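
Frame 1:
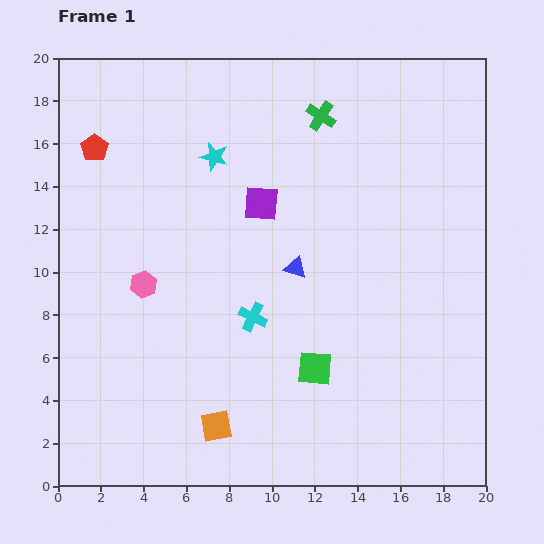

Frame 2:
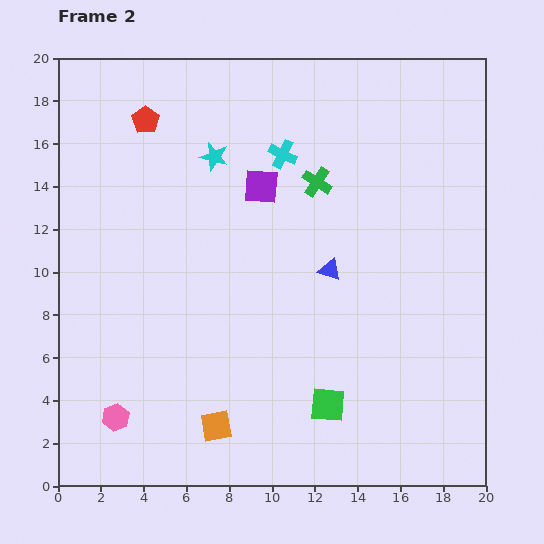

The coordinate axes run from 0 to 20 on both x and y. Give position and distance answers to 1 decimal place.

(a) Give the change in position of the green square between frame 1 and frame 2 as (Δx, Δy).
(0.6, -1.7)

The green square was at (12.0, 5.5) in frame 1 and (12.6, 3.8) in frame 2.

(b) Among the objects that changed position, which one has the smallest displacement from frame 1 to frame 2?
the purple square

(moved 0.8)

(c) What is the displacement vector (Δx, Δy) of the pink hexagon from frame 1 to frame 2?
(-1.3, -6.2)

The pink hexagon was at (4.0, 9.4) in frame 1 and (2.7, 3.2) in frame 2.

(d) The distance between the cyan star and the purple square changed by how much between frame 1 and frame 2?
-0.5

Distance in frame 1: 3.1. Distance in frame 2: 2.6.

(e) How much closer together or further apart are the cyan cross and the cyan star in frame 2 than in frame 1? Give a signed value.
-4.5

Distance in frame 1: 7.7. Distance in frame 2: 3.2.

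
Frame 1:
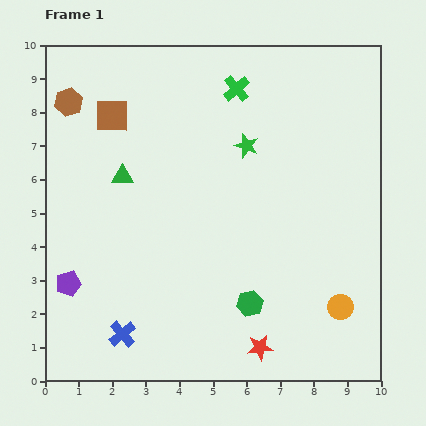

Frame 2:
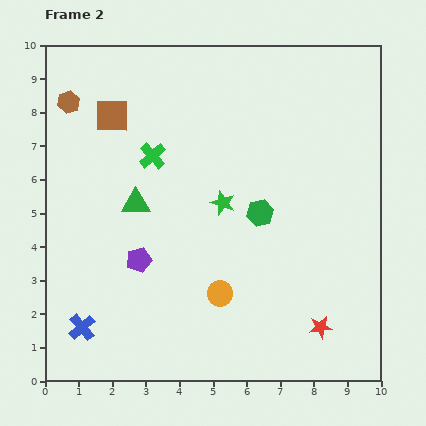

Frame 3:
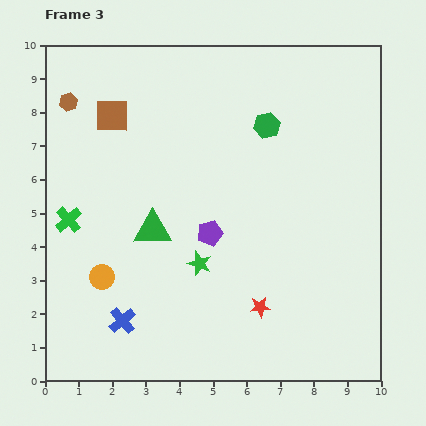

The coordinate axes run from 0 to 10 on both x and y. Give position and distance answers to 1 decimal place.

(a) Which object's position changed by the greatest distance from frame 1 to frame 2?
the orange circle

(moved 3.6; next 3.2)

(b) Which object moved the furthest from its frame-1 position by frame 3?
the orange circle

(moved 7.2; next 6.3)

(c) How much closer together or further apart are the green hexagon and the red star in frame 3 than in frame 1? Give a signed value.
+4.1

Distance in frame 1: 1.3. Distance in frame 3: 5.4.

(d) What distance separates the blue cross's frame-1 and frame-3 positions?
0.4

The blue cross moved from (2.3, 1.4) to (2.3, 1.8), a distance of √(0.0² + 0.4²) ≈ 0.4.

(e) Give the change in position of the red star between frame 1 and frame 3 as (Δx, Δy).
(0.0, 1.2)

The red star was at (6.4, 1.0) in frame 1 and (6.4, 2.2) in frame 3.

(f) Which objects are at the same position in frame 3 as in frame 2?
the brown square, the brown hexagon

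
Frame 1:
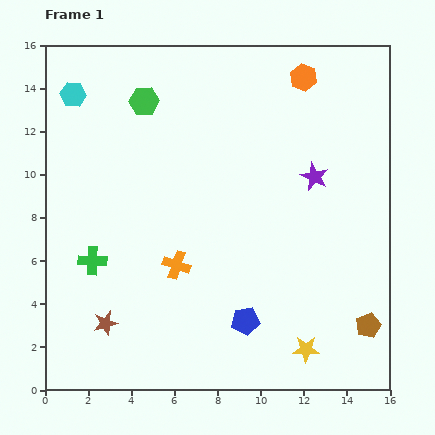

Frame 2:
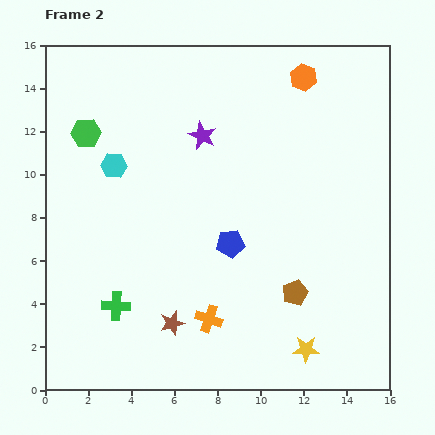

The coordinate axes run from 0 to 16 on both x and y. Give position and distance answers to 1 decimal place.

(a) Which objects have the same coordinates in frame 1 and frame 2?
the yellow star, the orange hexagon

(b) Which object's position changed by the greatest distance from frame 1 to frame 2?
the purple star

(moved 5.5; next 3.8)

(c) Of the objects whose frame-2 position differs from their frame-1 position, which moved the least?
the green cross

(moved 2.4)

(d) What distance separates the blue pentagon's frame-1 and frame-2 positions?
3.7

The blue pentagon moved from (9.3, 3.2) to (8.6, 6.8), a distance of √(0.7² + 3.6²) ≈ 3.7.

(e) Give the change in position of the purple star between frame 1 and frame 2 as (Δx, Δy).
(-5.2, 1.9)

The purple star was at (12.5, 9.9) in frame 1 and (7.3, 11.8) in frame 2.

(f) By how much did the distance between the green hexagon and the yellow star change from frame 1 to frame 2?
+0.6

Distance in frame 1: 13.7. Distance in frame 2: 14.3.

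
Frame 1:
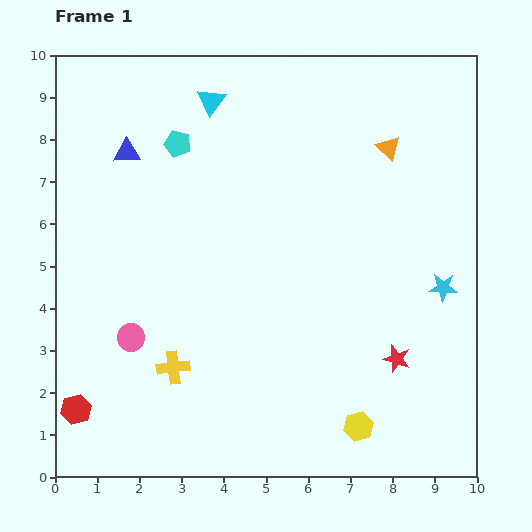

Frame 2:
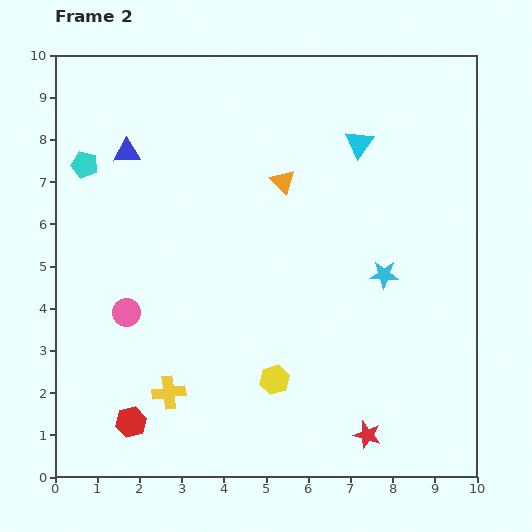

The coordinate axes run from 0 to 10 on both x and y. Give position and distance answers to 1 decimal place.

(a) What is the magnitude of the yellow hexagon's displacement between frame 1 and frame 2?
2.3

The yellow hexagon moved from (7.2, 1.2) to (5.2, 2.3), a distance of √(2.0² + 1.1²) ≈ 2.3.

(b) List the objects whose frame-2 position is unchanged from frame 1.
the blue triangle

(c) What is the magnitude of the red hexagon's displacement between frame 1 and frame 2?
1.3

The red hexagon moved from (0.5, 1.6) to (1.8, 1.3), a distance of √(1.3² + 0.3²) ≈ 1.3.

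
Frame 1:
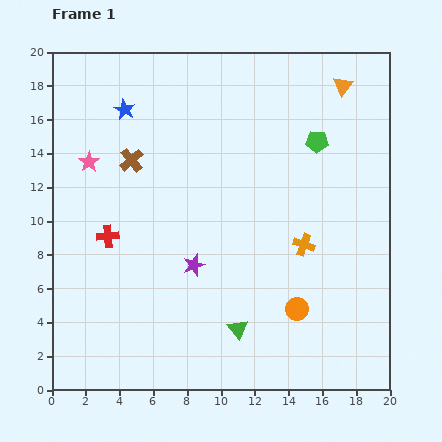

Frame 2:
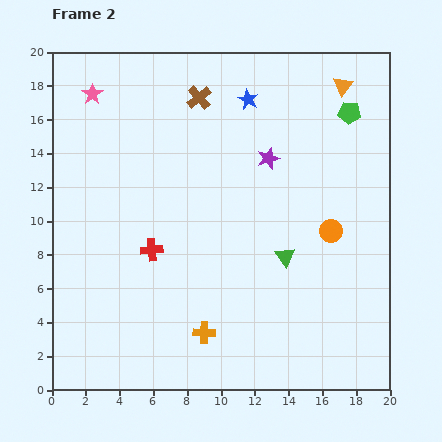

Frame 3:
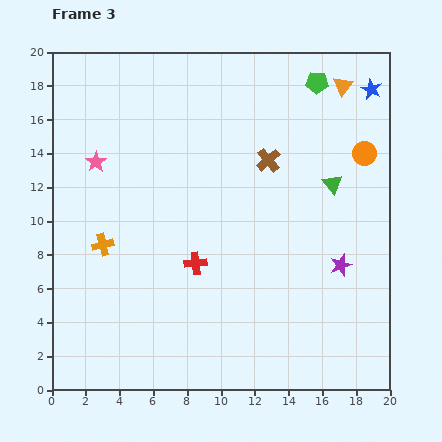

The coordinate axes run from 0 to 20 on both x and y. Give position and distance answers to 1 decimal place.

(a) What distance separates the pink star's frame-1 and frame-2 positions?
4.0

The pink star moved from (2.2, 13.5) to (2.4, 17.5), a distance of √(0.2² + 4.0²) ≈ 4.0.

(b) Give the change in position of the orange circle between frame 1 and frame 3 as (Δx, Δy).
(4.0, 9.2)

The orange circle was at (14.5, 4.8) in frame 1 and (18.5, 14.0) in frame 3.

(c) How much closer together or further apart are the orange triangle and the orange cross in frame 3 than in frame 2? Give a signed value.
+0.3

Distance in frame 2: 16.7. Distance in frame 3: 17.0.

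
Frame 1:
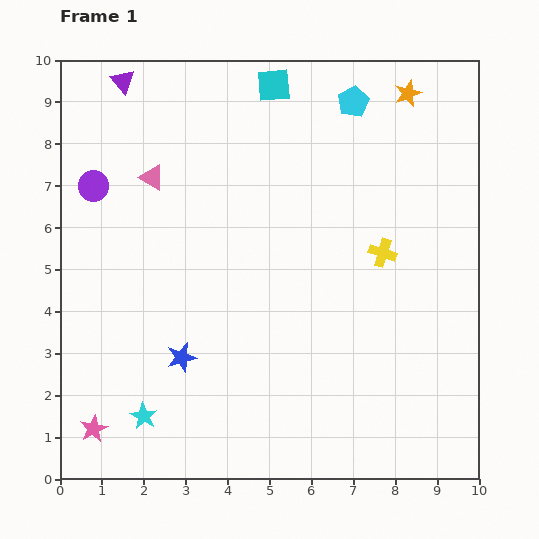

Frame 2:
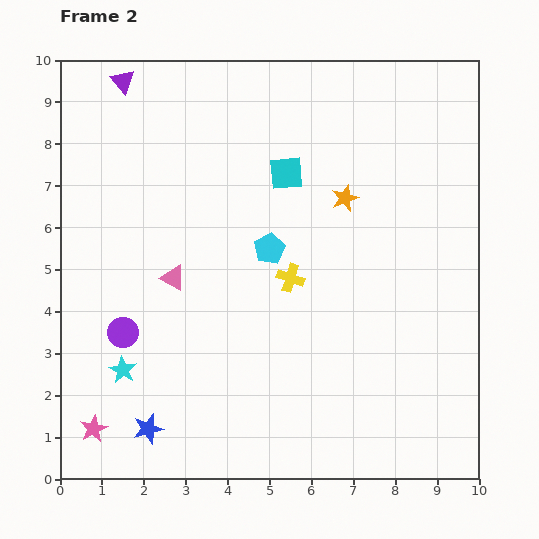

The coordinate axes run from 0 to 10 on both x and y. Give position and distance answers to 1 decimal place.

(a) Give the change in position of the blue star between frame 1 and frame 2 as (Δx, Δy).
(-0.8, -1.7)

The blue star was at (2.9, 2.9) in frame 1 and (2.1, 1.2) in frame 2.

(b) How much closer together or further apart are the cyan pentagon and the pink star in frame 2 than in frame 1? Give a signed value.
-4.0

Distance in frame 1: 10.0. Distance in frame 2: 6.0.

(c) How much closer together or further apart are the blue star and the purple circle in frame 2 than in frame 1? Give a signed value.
-2.2

Distance in frame 1: 4.6. Distance in frame 2: 2.4.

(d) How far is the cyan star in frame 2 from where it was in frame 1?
1.2

The cyan star moved from (2.0, 1.5) to (1.5, 2.6), a distance of √(0.5² + 1.1²) ≈ 1.2.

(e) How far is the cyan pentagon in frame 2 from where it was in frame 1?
4.0

The cyan pentagon moved from (7.0, 9.0) to (5.0, 5.5), a distance of √(2.0² + 3.5²) ≈ 4.0.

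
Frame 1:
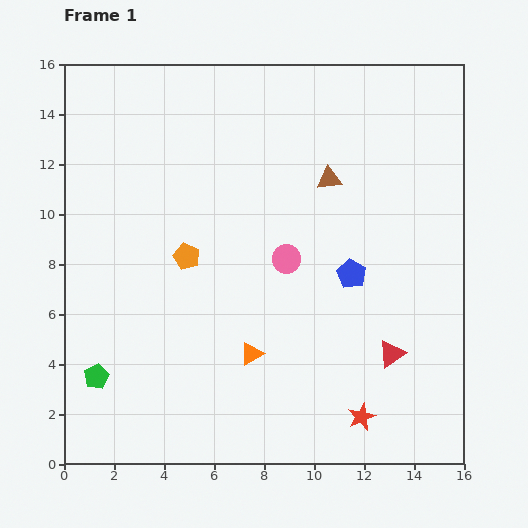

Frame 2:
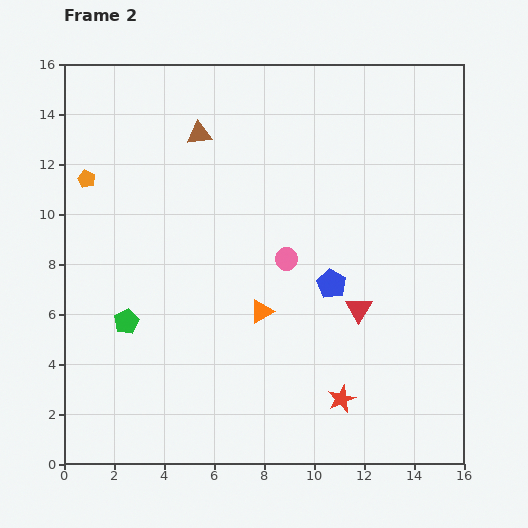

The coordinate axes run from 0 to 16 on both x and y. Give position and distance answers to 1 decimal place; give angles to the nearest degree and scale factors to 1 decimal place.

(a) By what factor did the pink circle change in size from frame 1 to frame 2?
0.8×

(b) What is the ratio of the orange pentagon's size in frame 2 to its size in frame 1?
0.7×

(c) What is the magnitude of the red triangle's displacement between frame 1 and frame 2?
2.2

The red triangle moved from (13.1, 4.4) to (11.8, 6.2), a distance of √(1.3² + 1.8²) ≈ 2.2.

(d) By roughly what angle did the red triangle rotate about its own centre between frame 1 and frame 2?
26° counter-clockwise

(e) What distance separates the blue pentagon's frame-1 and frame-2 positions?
0.9

The blue pentagon moved from (11.5, 7.6) to (10.7, 7.2), a distance of √(0.8² + 0.4²) ≈ 0.9.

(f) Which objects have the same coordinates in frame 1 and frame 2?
the pink circle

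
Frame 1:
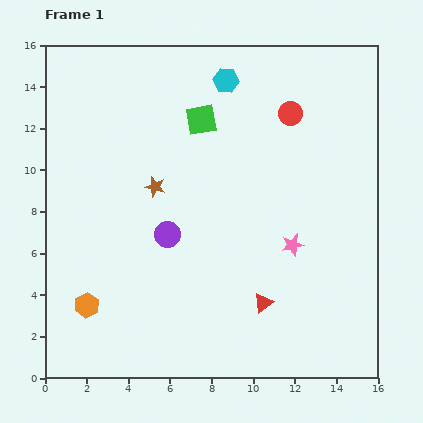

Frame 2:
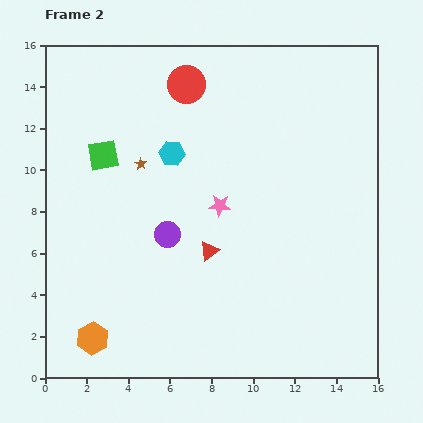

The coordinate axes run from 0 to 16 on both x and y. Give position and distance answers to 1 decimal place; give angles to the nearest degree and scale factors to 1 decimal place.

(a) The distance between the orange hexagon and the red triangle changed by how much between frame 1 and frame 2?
-1.5

Distance in frame 1: 8.5. Distance in frame 2: 7.0.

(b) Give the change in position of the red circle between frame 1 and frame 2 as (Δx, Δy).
(-5.0, 1.4)

The red circle was at (11.8, 12.7) in frame 1 and (6.8, 14.1) in frame 2.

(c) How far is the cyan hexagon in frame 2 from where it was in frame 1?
4.4

The cyan hexagon moved from (8.7, 14.3) to (6.1, 10.8), a distance of √(2.6² + 3.5²) ≈ 4.4.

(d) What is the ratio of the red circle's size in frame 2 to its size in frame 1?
1.6×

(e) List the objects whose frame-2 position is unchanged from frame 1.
the purple circle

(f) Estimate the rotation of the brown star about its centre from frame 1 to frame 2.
16° clockwise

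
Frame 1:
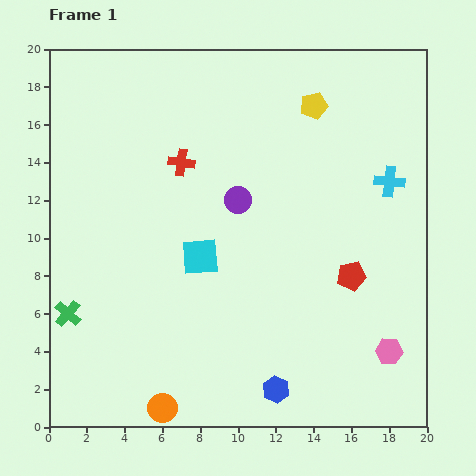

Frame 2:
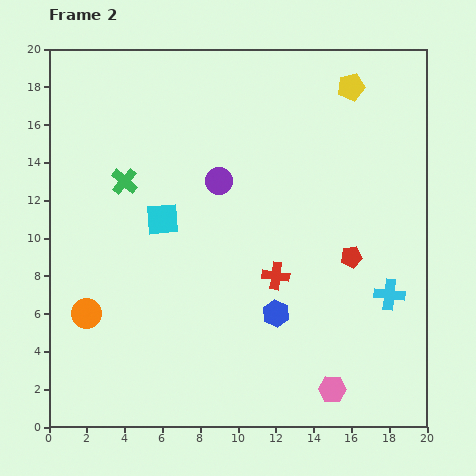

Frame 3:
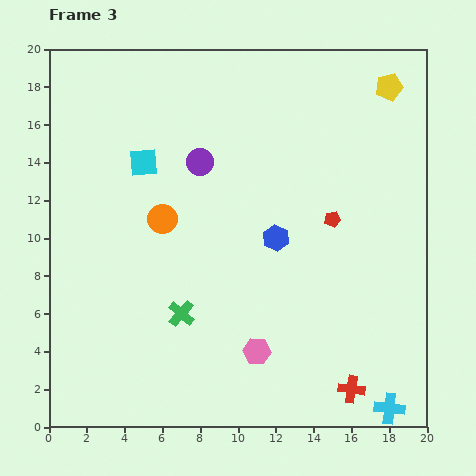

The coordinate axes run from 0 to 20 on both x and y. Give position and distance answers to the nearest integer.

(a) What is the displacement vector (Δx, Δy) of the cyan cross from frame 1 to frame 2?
(0, -6)

The cyan cross was at (18, 13) in frame 1 and (18, 7) in frame 2.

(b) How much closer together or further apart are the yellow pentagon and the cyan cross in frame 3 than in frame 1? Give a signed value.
+11

Distance in frame 1: 6. Distance in frame 3: 17.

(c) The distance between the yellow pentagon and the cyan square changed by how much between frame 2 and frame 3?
+2

Distance in frame 2: 12. Distance in frame 3: 14.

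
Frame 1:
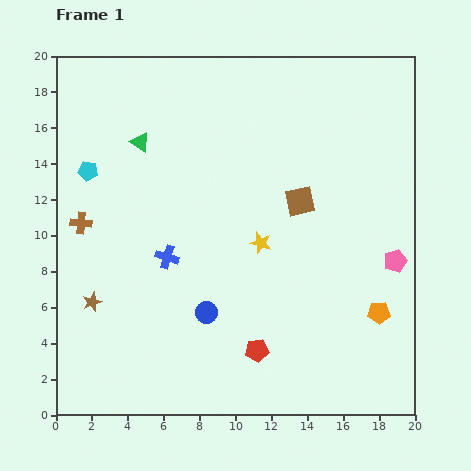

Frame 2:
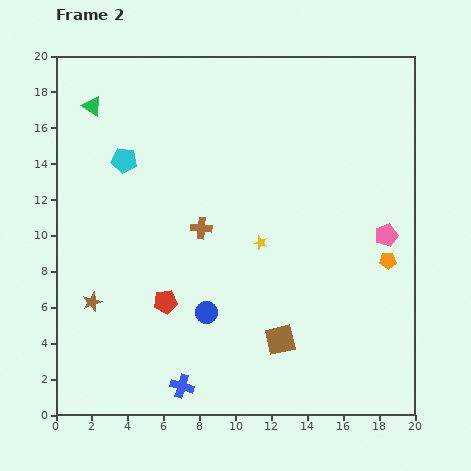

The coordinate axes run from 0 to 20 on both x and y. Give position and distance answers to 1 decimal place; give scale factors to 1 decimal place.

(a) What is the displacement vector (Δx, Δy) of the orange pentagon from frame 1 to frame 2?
(0.5, 2.9)

The orange pentagon was at (18.0, 5.7) in frame 1 and (18.5, 8.6) in frame 2.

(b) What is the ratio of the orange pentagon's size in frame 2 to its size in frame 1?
0.7×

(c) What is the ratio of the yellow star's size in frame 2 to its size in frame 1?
0.6×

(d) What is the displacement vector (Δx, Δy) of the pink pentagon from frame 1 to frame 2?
(-0.5, 1.4)

The pink pentagon was at (18.9, 8.6) in frame 1 and (18.4, 10.0) in frame 2.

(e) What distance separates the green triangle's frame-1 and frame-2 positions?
3.4

The green triangle moved from (4.7, 15.2) to (2.0, 17.2), a distance of √(2.7² + 2.0²) ≈ 3.4.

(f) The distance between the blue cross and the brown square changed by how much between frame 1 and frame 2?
-1.9

Distance in frame 1: 8.0. Distance in frame 2: 6.1.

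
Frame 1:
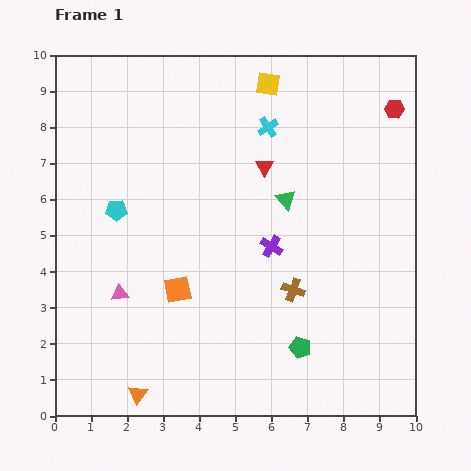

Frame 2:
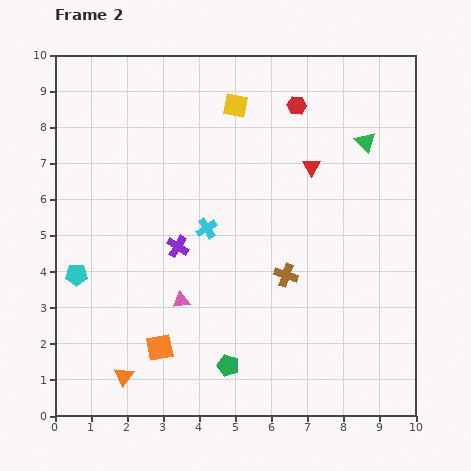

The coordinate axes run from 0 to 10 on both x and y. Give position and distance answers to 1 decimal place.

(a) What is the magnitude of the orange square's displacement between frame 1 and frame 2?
1.7

The orange square moved from (3.4, 3.5) to (2.9, 1.9), a distance of √(0.5² + 1.6²) ≈ 1.7.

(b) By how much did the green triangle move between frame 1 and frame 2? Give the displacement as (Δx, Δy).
(2.2, 1.6)

The green triangle was at (6.4, 6.0) in frame 1 and (8.6, 7.6) in frame 2.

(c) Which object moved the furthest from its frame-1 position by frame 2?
the cyan cross

(moved 3.3; next 2.7)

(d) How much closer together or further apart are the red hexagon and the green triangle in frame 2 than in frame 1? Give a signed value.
-1.8

Distance in frame 1: 3.9. Distance in frame 2: 2.1.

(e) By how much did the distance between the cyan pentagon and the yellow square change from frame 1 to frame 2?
+0.9

Distance in frame 1: 5.5. Distance in frame 2: 6.4.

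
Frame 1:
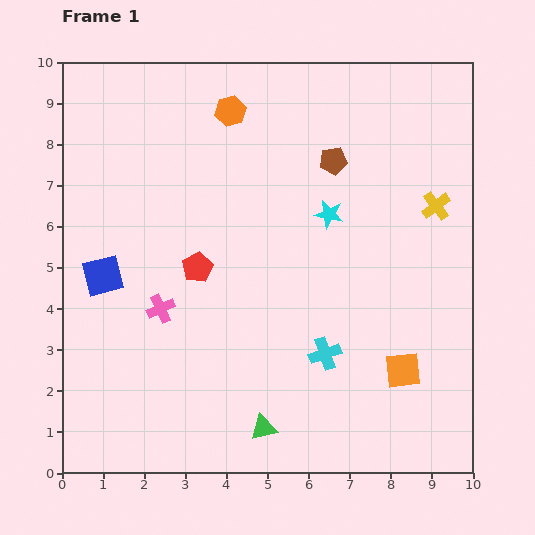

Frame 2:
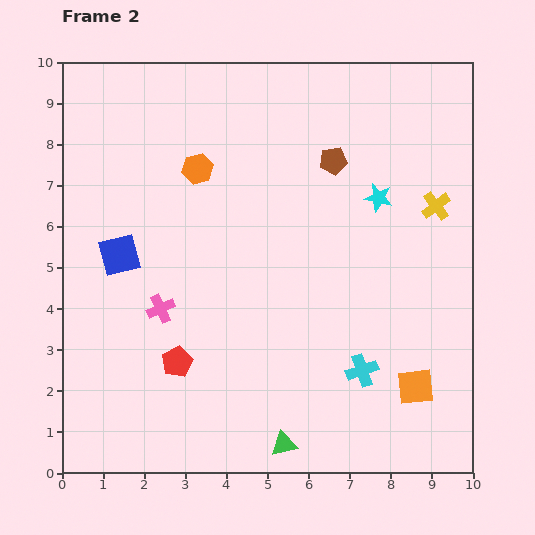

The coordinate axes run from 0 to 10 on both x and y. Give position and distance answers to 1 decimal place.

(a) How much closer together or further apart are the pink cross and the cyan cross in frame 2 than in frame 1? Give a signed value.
+1.0

Distance in frame 1: 4.1. Distance in frame 2: 5.1.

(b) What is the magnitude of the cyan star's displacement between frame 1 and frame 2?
1.3

The cyan star moved from (6.5, 6.3) to (7.7, 6.7), a distance of √(1.2² + 0.4²) ≈ 1.3.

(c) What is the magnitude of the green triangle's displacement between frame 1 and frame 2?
0.6

The green triangle moved from (4.9, 1.1) to (5.4, 0.7), a distance of √(0.5² + 0.4²) ≈ 0.6.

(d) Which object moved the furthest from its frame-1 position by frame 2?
the red pentagon

(moved 2.4; next 1.6)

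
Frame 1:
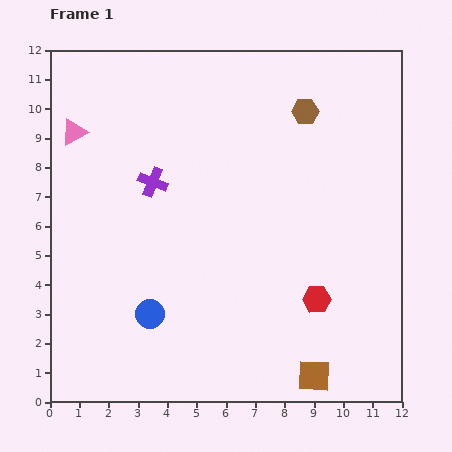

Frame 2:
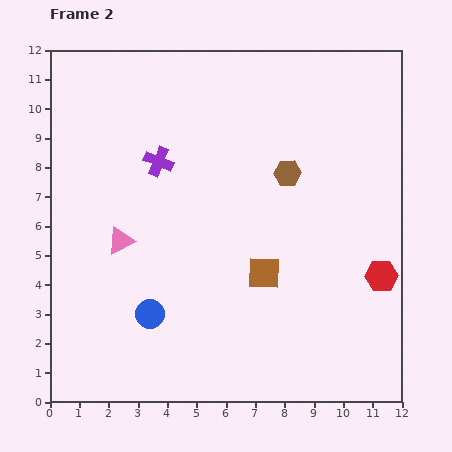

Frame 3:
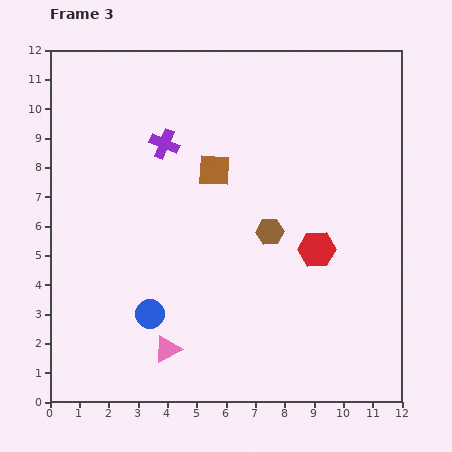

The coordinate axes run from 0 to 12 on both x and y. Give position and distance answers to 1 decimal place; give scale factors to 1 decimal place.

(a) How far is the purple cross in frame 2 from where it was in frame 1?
0.7

The purple cross moved from (3.5, 7.5) to (3.7, 8.2), a distance of √(0.2² + 0.7²) ≈ 0.7.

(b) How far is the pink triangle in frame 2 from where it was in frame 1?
4.0

The pink triangle moved from (0.8, 9.2) to (2.4, 5.5), a distance of √(1.6² + 3.7²) ≈ 4.0.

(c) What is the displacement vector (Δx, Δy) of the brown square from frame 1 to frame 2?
(-1.7, 3.5)

The brown square was at (9.0, 0.9) in frame 1 and (7.3, 4.4) in frame 2.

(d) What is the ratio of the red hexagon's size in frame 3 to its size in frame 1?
1.3×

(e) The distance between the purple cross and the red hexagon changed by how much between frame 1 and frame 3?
-0.6

Distance in frame 1: 6.9. Distance in frame 3: 6.3.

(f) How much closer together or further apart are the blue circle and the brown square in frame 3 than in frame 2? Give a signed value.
+1.3

Distance in frame 2: 4.1. Distance in frame 3: 5.4.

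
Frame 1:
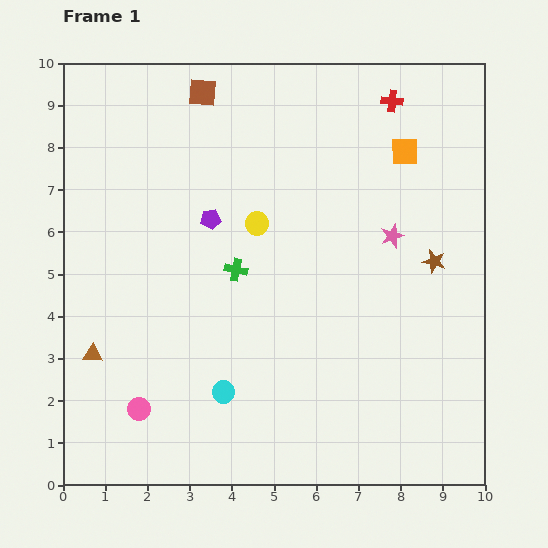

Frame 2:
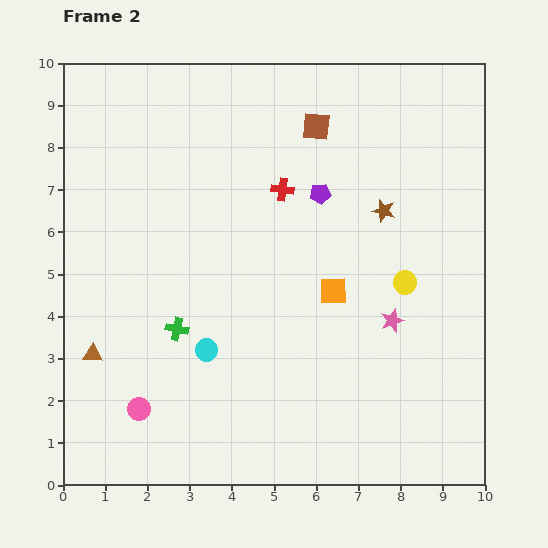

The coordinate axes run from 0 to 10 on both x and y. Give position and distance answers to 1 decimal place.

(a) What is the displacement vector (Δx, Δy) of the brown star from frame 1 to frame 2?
(-1.2, 1.2)

The brown star was at (8.8, 5.3) in frame 1 and (7.6, 6.5) in frame 2.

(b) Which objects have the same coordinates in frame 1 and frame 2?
the brown triangle, the pink circle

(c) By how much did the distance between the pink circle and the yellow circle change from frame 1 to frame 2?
+1.8

Distance in frame 1: 5.2. Distance in frame 2: 7.0.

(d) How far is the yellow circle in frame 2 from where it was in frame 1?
3.8

The yellow circle moved from (4.6, 6.2) to (8.1, 4.8), a distance of √(3.5² + 1.4²) ≈ 3.8.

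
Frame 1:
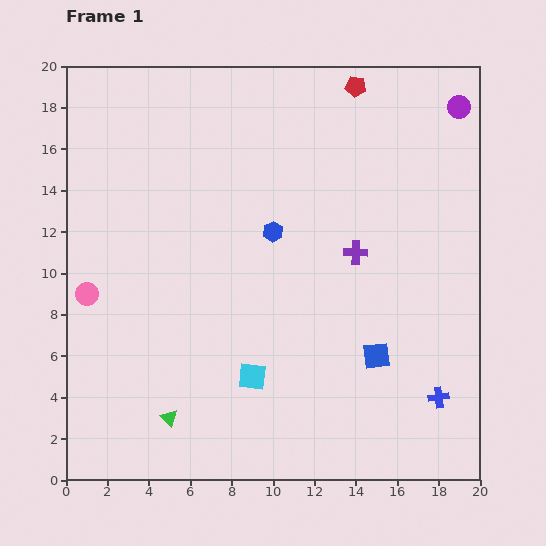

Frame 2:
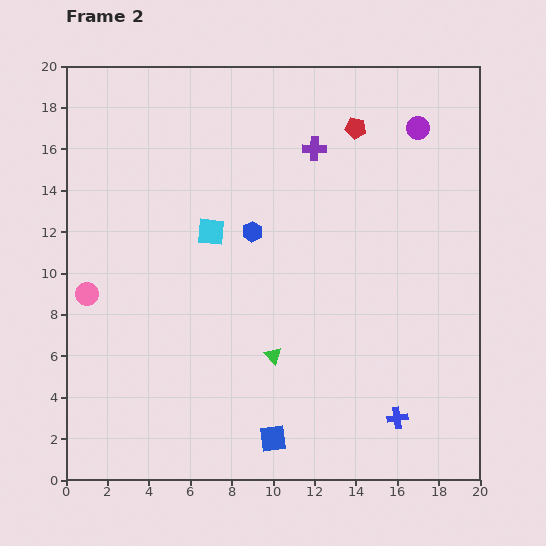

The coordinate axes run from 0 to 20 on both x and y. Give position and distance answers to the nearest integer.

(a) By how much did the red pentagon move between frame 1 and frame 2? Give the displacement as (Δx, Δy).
(0, -2)

The red pentagon was at (14, 19) in frame 1 and (14, 17) in frame 2.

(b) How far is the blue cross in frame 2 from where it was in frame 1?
2

The blue cross moved from (18, 4) to (16, 3), a distance of √(2² + 1²) ≈ 2.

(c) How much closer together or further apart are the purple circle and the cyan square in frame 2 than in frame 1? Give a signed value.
-5

Distance in frame 1: 16. Distance in frame 2: 11.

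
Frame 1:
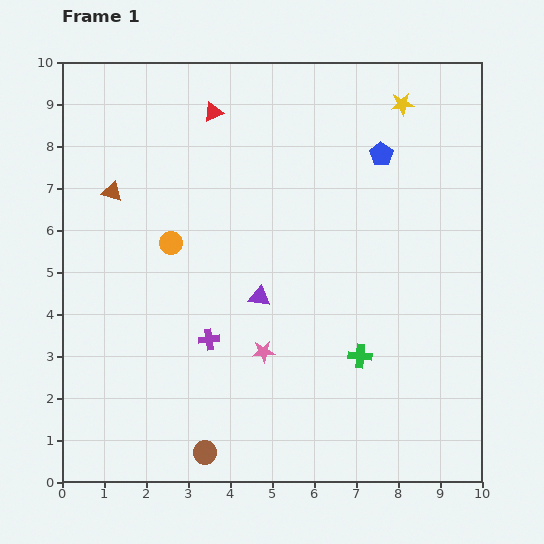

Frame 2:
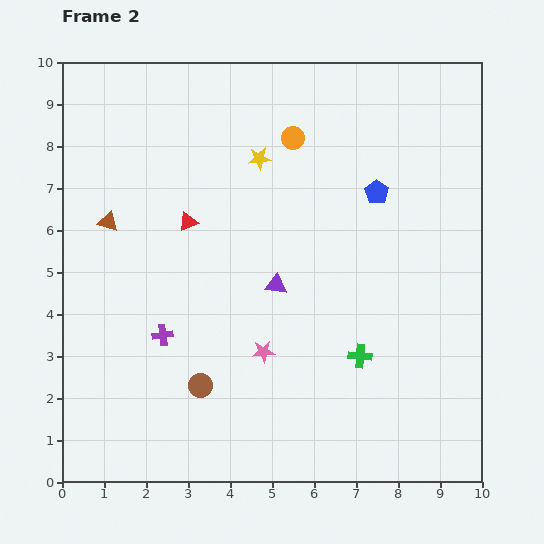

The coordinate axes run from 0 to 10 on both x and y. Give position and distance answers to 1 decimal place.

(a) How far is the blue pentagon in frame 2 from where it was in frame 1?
0.9

The blue pentagon moved from (7.6, 7.8) to (7.5, 6.9), a distance of √(0.1² + 0.9²) ≈ 0.9.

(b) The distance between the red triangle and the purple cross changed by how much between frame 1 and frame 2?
-2.6

Distance in frame 1: 5.4. Distance in frame 2: 2.8.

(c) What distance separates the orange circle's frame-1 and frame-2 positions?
3.8

The orange circle moved from (2.6, 5.7) to (5.5, 8.2), a distance of √(2.9² + 2.5²) ≈ 3.8.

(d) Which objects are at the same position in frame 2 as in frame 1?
the green cross, the pink star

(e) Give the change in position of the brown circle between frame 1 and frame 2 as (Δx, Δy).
(-0.1, 1.6)

The brown circle was at (3.4, 0.7) in frame 1 and (3.3, 2.3) in frame 2.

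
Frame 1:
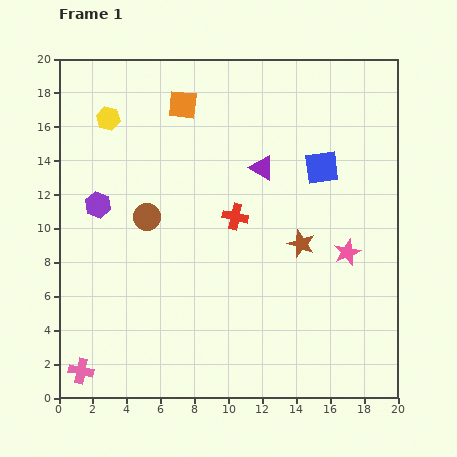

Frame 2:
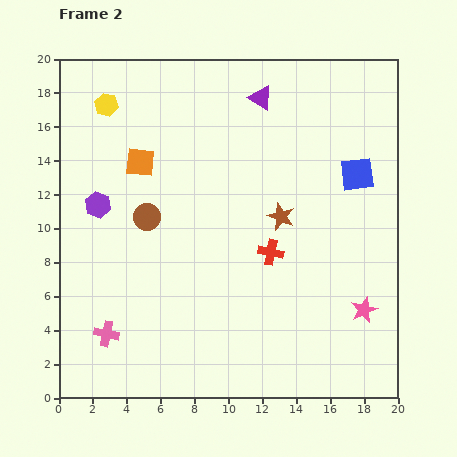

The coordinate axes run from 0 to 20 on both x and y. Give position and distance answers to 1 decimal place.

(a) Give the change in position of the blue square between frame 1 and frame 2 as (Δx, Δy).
(2.1, -0.4)

The blue square was at (15.5, 13.6) in frame 1 and (17.6, 13.2) in frame 2.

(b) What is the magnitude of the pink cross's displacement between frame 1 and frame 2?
2.7

The pink cross moved from (1.3, 1.6) to (2.8, 3.8), a distance of √(1.5² + 2.2²) ≈ 2.7.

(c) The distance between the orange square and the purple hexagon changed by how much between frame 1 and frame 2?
-4.2

Distance in frame 1: 7.7. Distance in frame 2: 3.5.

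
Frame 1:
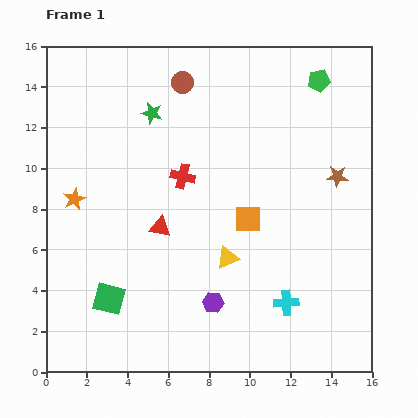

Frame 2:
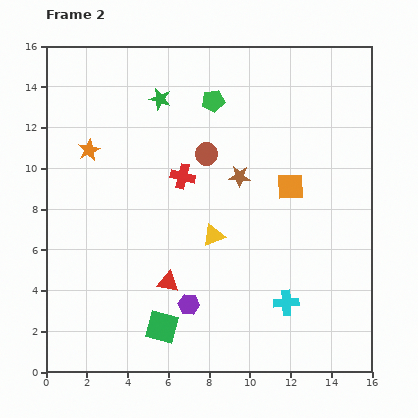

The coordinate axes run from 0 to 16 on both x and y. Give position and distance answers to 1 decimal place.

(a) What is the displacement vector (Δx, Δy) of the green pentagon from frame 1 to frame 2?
(-5.2, -1.0)

The green pentagon was at (13.4, 14.3) in frame 1 and (8.2, 13.3) in frame 2.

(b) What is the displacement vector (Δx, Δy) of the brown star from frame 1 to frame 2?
(-4.8, 0.0)

The brown star was at (14.3, 9.6) in frame 1 and (9.5, 9.6) in frame 2.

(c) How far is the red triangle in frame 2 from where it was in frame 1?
2.7

The red triangle moved from (5.6, 7.1) to (6.0, 4.4), a distance of √(0.4² + 2.7²) ≈ 2.7.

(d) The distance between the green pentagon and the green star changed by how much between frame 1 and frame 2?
-5.8

Distance in frame 1: 8.4. Distance in frame 2: 2.6.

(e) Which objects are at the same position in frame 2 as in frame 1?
the red cross, the cyan cross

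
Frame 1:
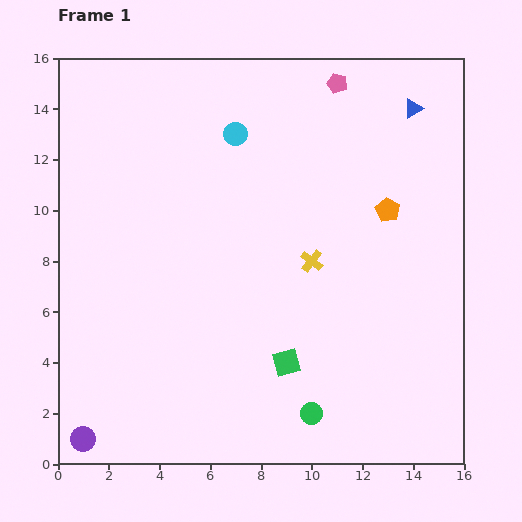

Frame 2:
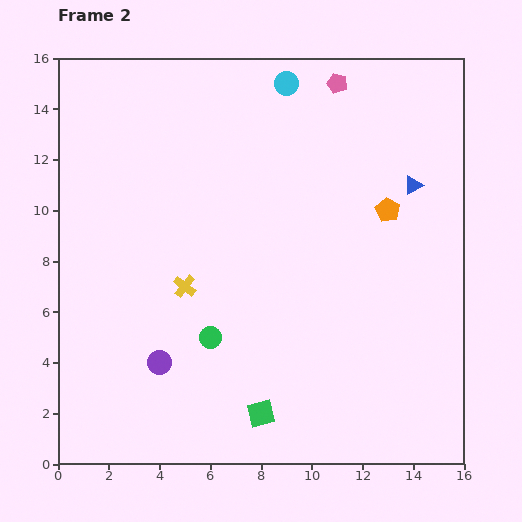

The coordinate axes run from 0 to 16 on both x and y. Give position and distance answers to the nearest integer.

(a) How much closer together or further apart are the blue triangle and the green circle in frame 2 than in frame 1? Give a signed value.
-3

Distance in frame 1: 13. Distance in frame 2: 10.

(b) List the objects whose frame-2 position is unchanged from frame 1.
the orange pentagon, the pink pentagon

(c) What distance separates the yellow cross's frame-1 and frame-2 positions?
5

The yellow cross moved from (10, 8) to (5, 7), a distance of √(5² + 1²) ≈ 5.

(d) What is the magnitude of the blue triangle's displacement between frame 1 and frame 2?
3

The blue triangle moved from (14, 14) to (14, 11), a distance of √(0² + 3²) ≈ 3.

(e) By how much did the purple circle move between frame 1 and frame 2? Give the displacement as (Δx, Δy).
(3, 3)

The purple circle was at (1, 1) in frame 1 and (4, 4) in frame 2.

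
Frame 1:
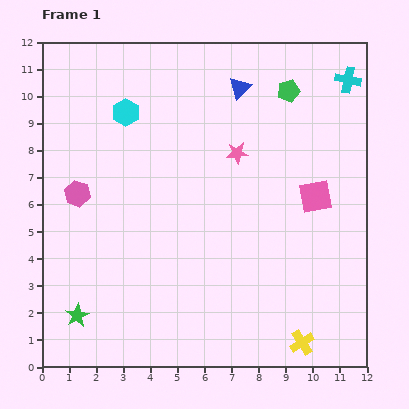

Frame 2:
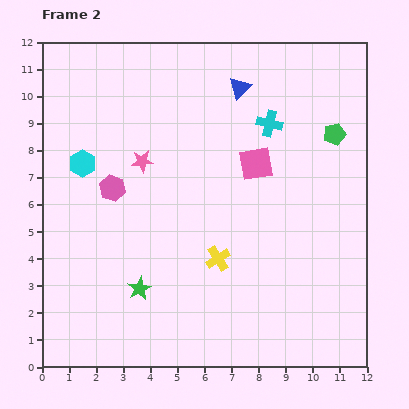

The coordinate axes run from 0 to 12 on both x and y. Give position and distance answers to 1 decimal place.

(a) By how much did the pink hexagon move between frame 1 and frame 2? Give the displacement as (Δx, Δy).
(1.3, 0.2)

The pink hexagon was at (1.3, 6.4) in frame 1 and (2.6, 6.6) in frame 2.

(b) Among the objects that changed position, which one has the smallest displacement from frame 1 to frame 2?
the pink hexagon

(moved 1.3)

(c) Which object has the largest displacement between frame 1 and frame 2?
the yellow cross

(moved 4.4; next 3.5)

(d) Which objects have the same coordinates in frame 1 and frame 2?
the blue triangle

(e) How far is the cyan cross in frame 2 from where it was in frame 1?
3.3

The cyan cross moved from (11.3, 10.6) to (8.4, 9.0), a distance of √(2.9² + 1.6²) ≈ 3.3.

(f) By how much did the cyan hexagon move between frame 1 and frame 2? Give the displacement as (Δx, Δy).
(-1.6, -1.9)

The cyan hexagon was at (3.1, 9.4) in frame 1 and (1.5, 7.5) in frame 2.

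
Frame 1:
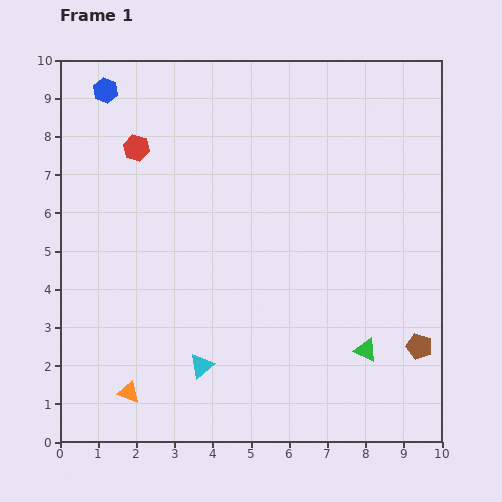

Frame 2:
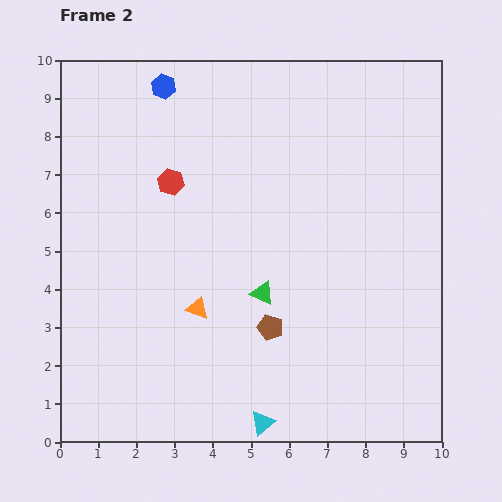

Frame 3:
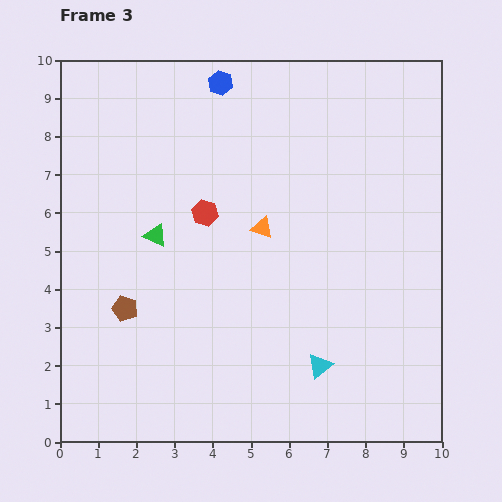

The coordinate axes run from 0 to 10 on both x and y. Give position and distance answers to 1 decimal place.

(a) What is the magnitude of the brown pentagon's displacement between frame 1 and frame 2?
3.9

The brown pentagon moved from (9.4, 2.5) to (5.5, 3.0), a distance of √(3.9² + 0.5²) ≈ 3.9.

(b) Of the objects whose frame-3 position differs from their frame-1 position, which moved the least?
the red hexagon

(moved 2.5)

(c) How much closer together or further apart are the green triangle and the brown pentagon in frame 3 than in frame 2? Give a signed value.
+1.2

Distance in frame 2: 0.9. Distance in frame 3: 2.1.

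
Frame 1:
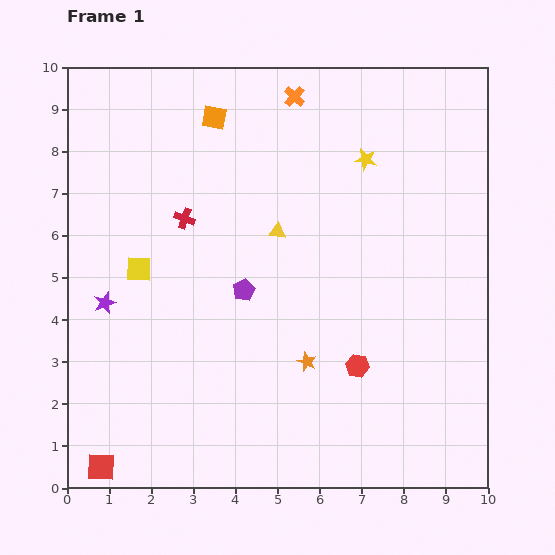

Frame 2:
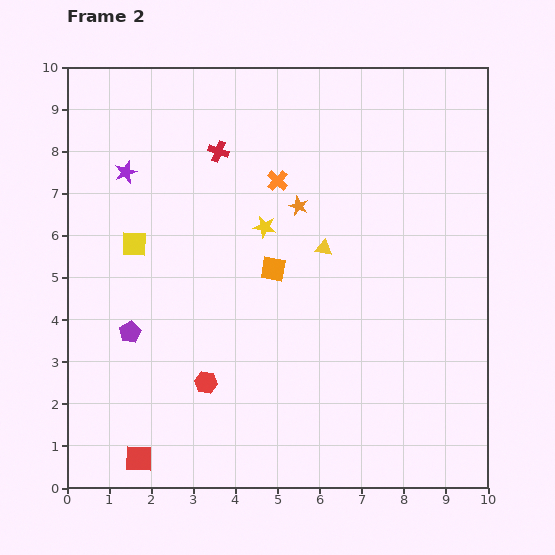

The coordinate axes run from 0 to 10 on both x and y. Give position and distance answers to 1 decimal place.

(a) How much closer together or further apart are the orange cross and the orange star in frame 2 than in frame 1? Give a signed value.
-5.5

Distance in frame 1: 6.3. Distance in frame 2: 0.8.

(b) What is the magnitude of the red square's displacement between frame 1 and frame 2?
0.9

The red square moved from (0.8, 0.5) to (1.7, 0.7), a distance of √(0.9² + 0.2²) ≈ 0.9.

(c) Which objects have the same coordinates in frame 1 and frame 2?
none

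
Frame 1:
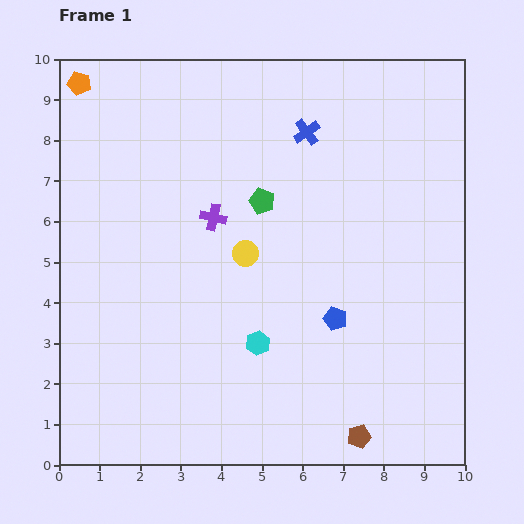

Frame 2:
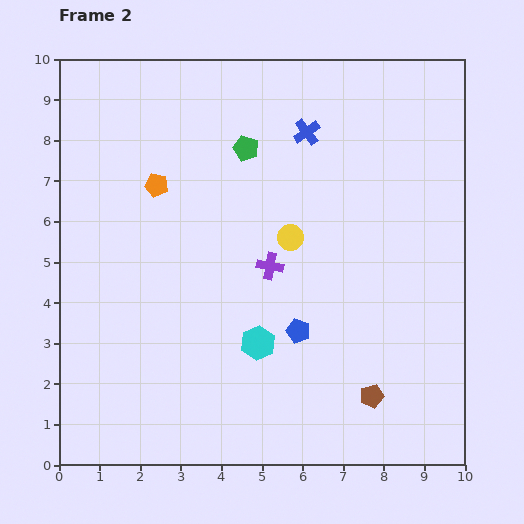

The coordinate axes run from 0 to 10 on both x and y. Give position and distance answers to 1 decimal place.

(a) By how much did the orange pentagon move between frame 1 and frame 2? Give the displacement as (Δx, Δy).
(1.9, -2.5)

The orange pentagon was at (0.5, 9.4) in frame 1 and (2.4, 6.9) in frame 2.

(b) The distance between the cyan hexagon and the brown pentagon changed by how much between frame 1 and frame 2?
-0.3

Distance in frame 1: 3.4. Distance in frame 2: 3.1.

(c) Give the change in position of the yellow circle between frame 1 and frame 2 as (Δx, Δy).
(1.1, 0.4)

The yellow circle was at (4.6, 5.2) in frame 1 and (5.7, 5.6) in frame 2.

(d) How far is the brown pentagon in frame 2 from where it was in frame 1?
1.0

The brown pentagon moved from (7.4, 0.7) to (7.7, 1.7), a distance of √(0.3² + 1.0²) ≈ 1.0.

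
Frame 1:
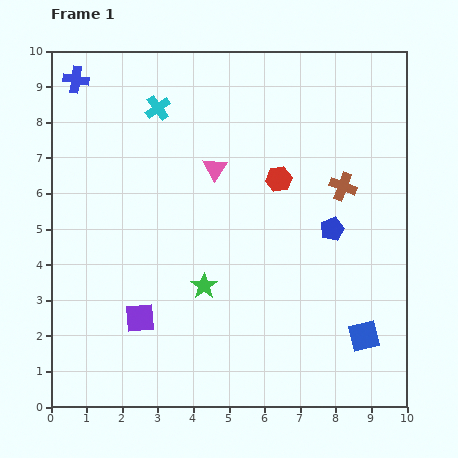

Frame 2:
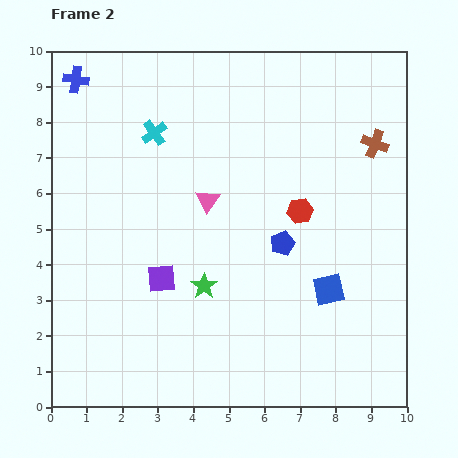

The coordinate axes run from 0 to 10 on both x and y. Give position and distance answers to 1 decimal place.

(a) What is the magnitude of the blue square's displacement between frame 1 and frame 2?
1.6

The blue square moved from (8.8, 2.0) to (7.8, 3.3), a distance of √(1.0² + 1.3²) ≈ 1.6.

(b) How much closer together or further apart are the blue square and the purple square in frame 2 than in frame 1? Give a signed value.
-1.6

Distance in frame 1: 6.3. Distance in frame 2: 4.7.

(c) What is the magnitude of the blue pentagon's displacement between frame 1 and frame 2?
1.5

The blue pentagon moved from (7.9, 5.0) to (6.5, 4.6), a distance of √(1.4² + 0.4²) ≈ 1.5.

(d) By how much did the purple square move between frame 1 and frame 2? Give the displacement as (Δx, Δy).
(0.6, 1.1)

The purple square was at (2.5, 2.5) in frame 1 and (3.1, 3.6) in frame 2.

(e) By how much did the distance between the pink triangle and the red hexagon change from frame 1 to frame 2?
+0.8

Distance in frame 1: 1.8. Distance in frame 2: 2.6.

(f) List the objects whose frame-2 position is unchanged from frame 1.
the green star, the blue cross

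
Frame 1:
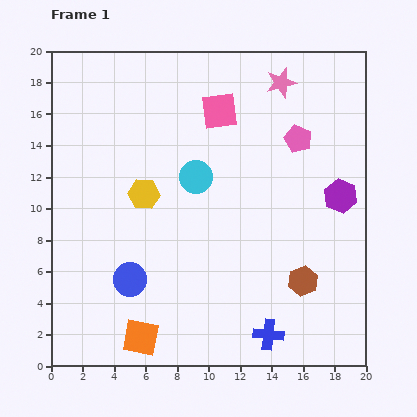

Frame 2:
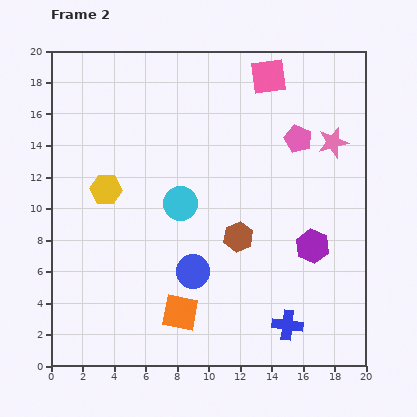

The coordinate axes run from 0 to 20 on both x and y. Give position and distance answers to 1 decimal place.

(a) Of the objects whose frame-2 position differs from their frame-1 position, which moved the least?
the blue cross

(moved 1.3)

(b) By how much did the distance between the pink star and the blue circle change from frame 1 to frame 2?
-3.7

Distance in frame 1: 15.8. Distance in frame 2: 12.1.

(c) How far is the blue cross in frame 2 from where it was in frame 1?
1.3

The blue cross moved from (13.8, 2.0) to (15.0, 2.6), a distance of √(1.2² + 0.6²) ≈ 1.3.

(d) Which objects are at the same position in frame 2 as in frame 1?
the pink pentagon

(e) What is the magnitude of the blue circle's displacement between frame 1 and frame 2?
4.0

The blue circle moved from (5.0, 5.5) to (9.0, 6.0), a distance of √(4.0² + 0.5²) ≈ 4.0.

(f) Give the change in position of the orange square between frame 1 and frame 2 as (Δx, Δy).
(2.5, 1.6)

The orange square was at (5.7, 1.8) in frame 1 and (8.2, 3.4) in frame 2.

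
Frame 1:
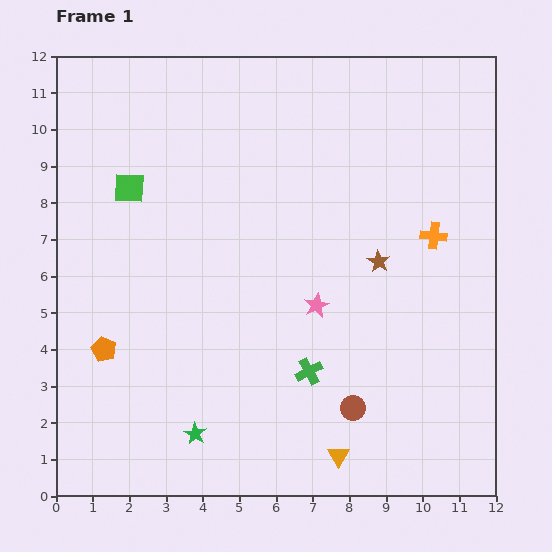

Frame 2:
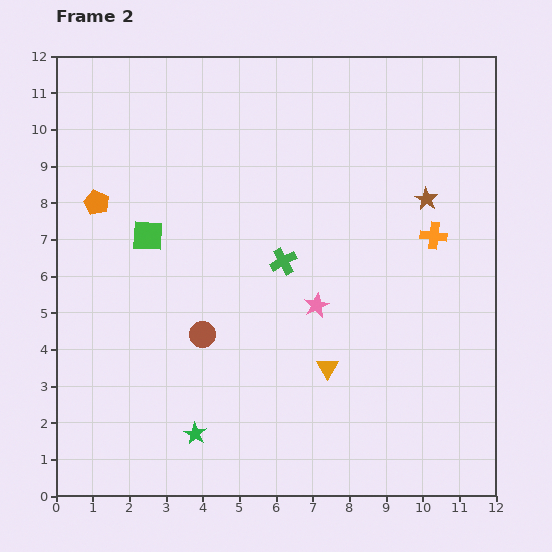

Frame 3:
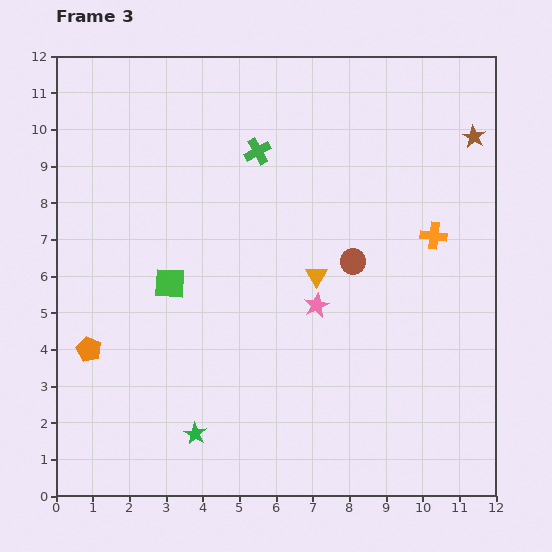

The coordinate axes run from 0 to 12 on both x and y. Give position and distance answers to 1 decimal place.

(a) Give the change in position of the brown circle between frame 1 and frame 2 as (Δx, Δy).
(-4.1, 2.0)

The brown circle was at (8.1, 2.4) in frame 1 and (4.0, 4.4) in frame 2.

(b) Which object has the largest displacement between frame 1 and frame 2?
the brown circle

(moved 4.6; next 4.0)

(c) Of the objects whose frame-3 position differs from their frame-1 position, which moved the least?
the orange pentagon

(moved 0.4)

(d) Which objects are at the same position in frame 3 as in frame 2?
the orange cross, the pink star, the green star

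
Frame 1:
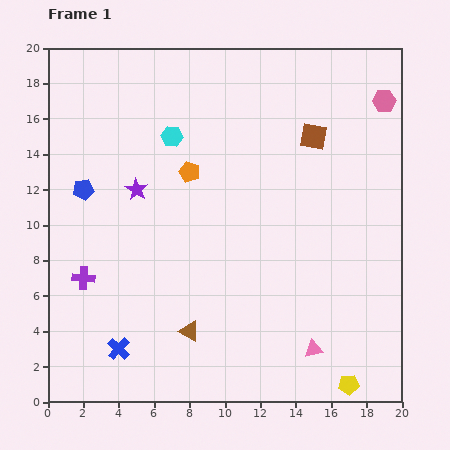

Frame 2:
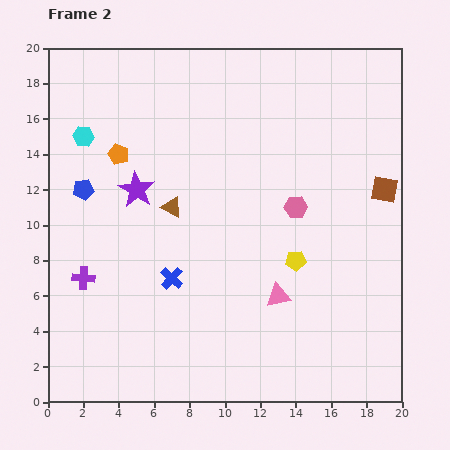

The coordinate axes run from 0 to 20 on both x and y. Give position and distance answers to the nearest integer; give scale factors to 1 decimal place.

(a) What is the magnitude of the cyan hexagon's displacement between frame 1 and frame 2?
5

The cyan hexagon moved from (7, 15) to (2, 15), a distance of √(5² + 0²) ≈ 5.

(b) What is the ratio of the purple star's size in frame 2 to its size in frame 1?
1.6×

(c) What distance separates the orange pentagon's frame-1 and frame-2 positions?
4

The orange pentagon moved from (8, 13) to (4, 14), a distance of √(4² + 1²) ≈ 4.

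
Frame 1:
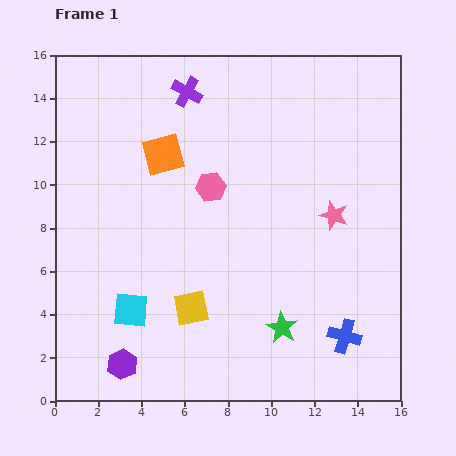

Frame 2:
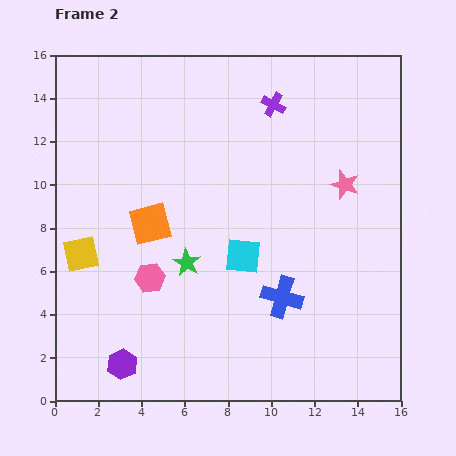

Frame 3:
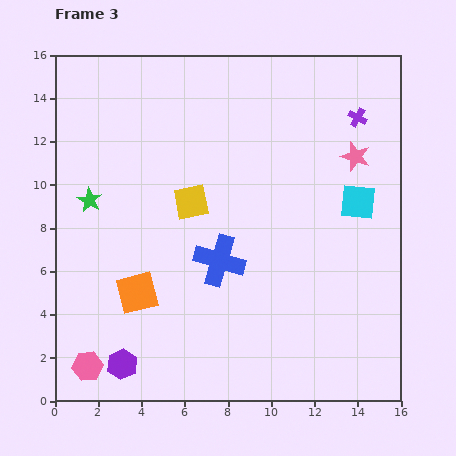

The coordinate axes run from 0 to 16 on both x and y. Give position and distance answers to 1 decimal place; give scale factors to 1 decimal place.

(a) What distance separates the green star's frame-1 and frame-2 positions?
5.3

The green star moved from (10.5, 3.4) to (6.1, 6.4), a distance of √(4.4² + 3.0²) ≈ 5.3.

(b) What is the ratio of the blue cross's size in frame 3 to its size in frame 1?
1.5×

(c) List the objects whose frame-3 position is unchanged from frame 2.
the purple hexagon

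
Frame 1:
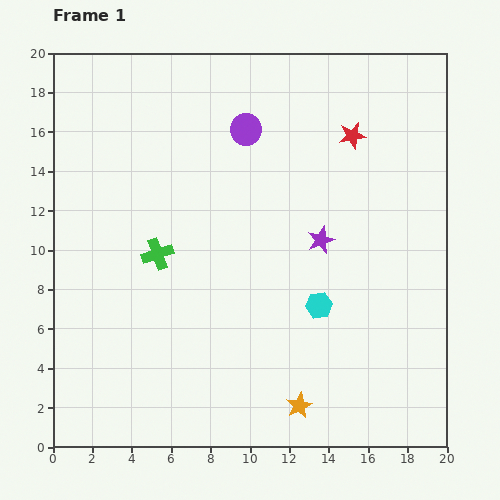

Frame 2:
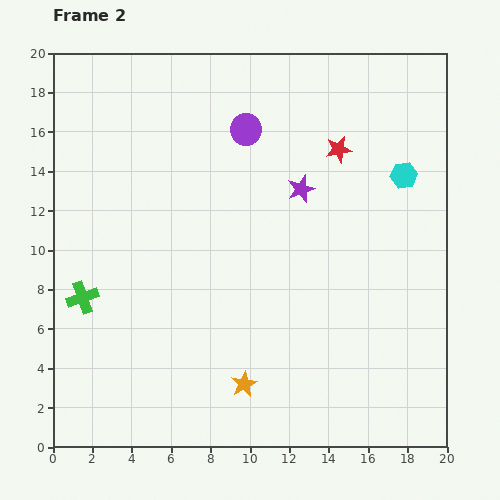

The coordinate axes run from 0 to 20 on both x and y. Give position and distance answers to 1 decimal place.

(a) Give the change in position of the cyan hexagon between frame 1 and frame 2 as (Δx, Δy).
(4.3, 6.6)

The cyan hexagon was at (13.5, 7.2) in frame 1 and (17.8, 13.8) in frame 2.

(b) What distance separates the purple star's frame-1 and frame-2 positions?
2.8

The purple star moved from (13.6, 10.5) to (12.6, 13.1), a distance of √(1.0² + 2.6²) ≈ 2.8.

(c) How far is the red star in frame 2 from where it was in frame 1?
1.0

The red star moved from (15.2, 15.8) to (14.5, 15.1), a distance of √(0.7² + 0.7²) ≈ 1.0.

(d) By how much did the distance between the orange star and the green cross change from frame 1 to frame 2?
-1.2

Distance in frame 1: 10.5. Distance in frame 2: 9.3.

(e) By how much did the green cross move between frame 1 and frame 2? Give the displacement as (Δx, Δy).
(-3.8, -2.2)

The green cross was at (5.3, 9.8) in frame 1 and (1.5, 7.6) in frame 2.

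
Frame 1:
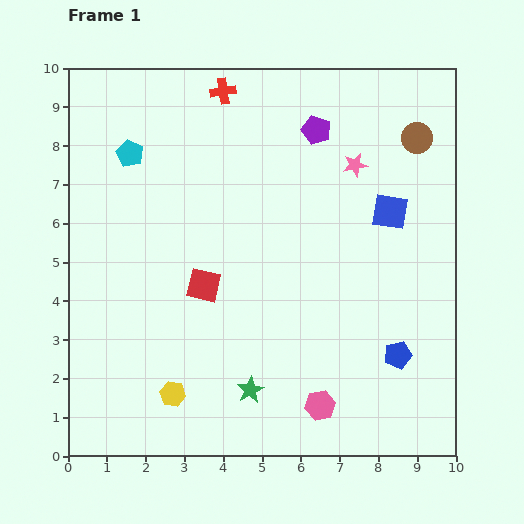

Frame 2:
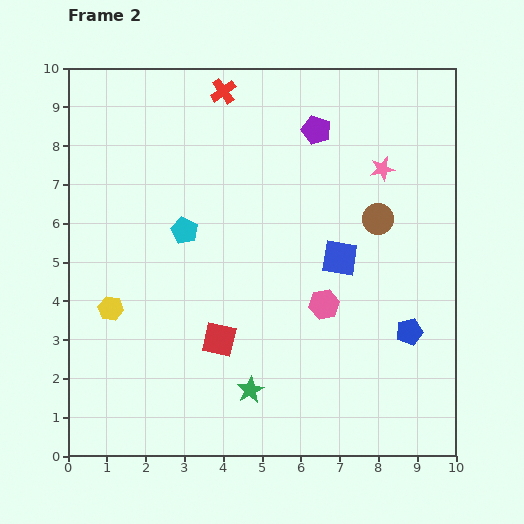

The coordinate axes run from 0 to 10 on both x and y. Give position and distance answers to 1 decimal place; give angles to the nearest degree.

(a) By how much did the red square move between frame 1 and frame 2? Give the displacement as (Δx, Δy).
(0.4, -1.4)

The red square was at (3.5, 4.4) in frame 1 and (3.9, 3.0) in frame 2.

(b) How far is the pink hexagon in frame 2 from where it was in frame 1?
2.6

The pink hexagon moved from (6.5, 1.3) to (6.6, 3.9), a distance of √(0.1² + 2.6²) ≈ 2.6.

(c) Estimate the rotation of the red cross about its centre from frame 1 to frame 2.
27° counter-clockwise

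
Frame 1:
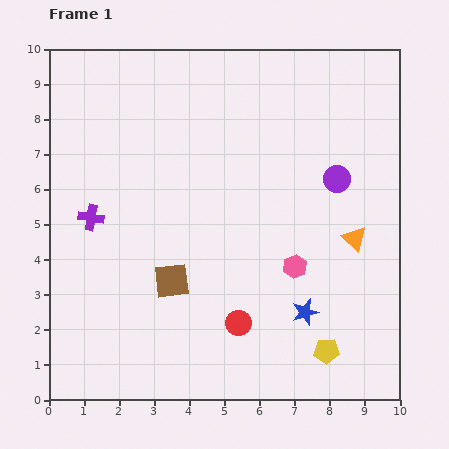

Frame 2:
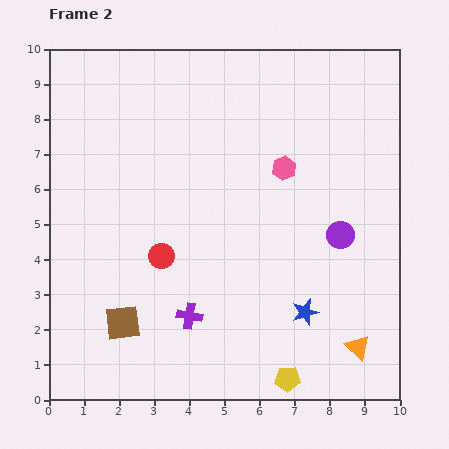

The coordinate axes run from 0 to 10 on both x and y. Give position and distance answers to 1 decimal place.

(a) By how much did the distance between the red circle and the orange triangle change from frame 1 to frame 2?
+2.1

Distance in frame 1: 4.1. Distance in frame 2: 6.2.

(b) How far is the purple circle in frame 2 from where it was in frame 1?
1.6

The purple circle moved from (8.2, 6.3) to (8.3, 4.7), a distance of √(0.1² + 1.6²) ≈ 1.6.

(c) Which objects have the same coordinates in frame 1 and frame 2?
the blue star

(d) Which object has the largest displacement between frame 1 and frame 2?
the purple cross

(moved 4.0; next 3.1)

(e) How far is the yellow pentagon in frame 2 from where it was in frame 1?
1.4

The yellow pentagon moved from (7.9, 1.4) to (6.8, 0.6), a distance of √(1.1² + 0.8²) ≈ 1.4.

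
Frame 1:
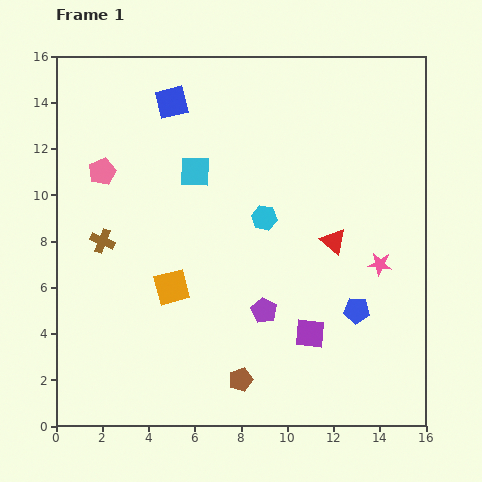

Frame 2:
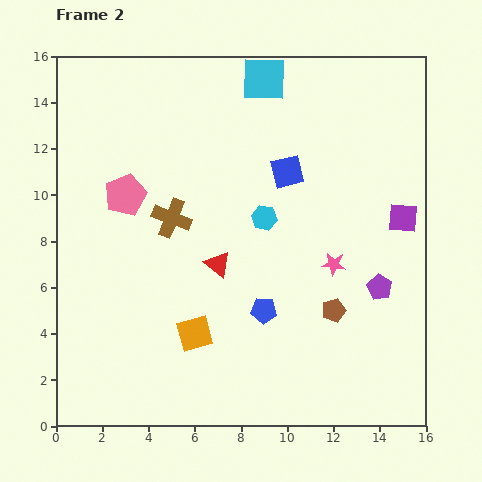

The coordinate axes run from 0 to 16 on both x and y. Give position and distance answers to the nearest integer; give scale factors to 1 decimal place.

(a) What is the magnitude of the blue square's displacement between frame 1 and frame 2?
6

The blue square moved from (5, 14) to (10, 11), a distance of √(5² + 3²) ≈ 6.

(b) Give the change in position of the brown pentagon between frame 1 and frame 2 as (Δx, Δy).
(4, 3)

The brown pentagon was at (8, 2) in frame 1 and (12, 5) in frame 2.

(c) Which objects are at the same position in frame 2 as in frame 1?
the cyan hexagon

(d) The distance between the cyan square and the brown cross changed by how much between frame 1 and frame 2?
+2

Distance in frame 1: 5. Distance in frame 2: 7.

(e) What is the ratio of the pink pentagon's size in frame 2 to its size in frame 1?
1.5×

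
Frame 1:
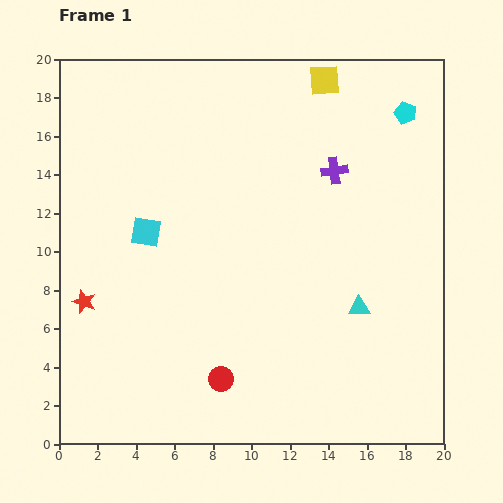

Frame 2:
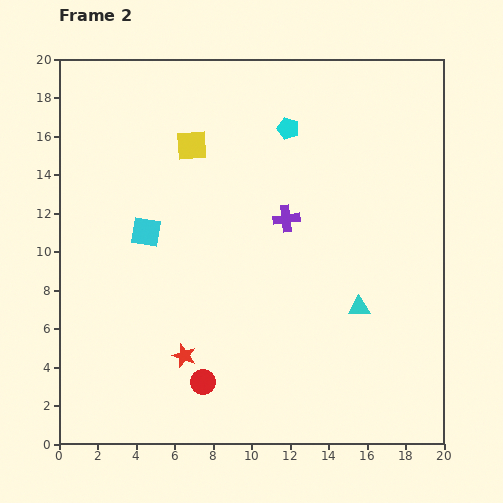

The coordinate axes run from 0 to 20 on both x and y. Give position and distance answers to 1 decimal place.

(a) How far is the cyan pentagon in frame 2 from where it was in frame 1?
6.2

The cyan pentagon moved from (18.0, 17.2) to (11.9, 16.4), a distance of √(6.1² + 0.8²) ≈ 6.2.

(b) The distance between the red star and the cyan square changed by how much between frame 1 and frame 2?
+1.9

Distance in frame 1: 4.8. Distance in frame 2: 6.7.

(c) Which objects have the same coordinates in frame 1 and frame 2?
the cyan triangle, the cyan square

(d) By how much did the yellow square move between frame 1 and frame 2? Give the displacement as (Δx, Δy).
(-6.9, -3.4)

The yellow square was at (13.8, 18.9) in frame 1 and (6.9, 15.5) in frame 2.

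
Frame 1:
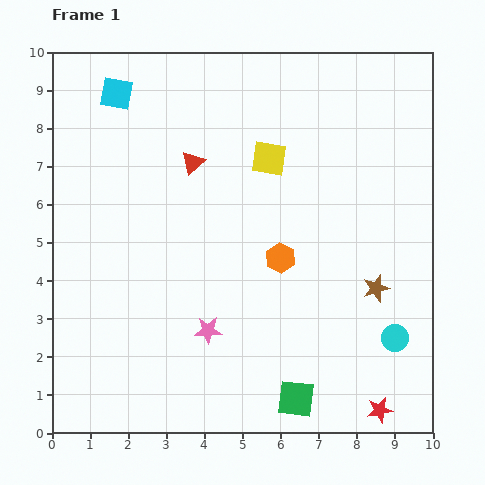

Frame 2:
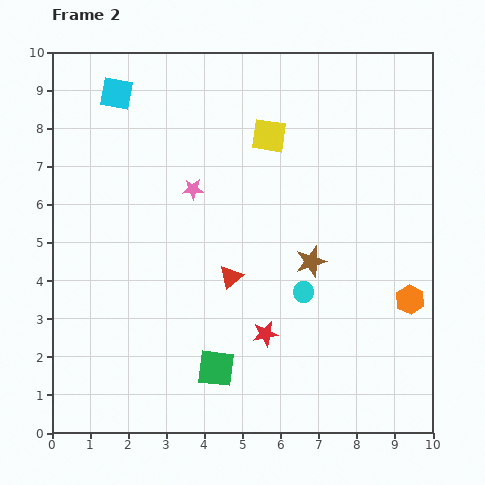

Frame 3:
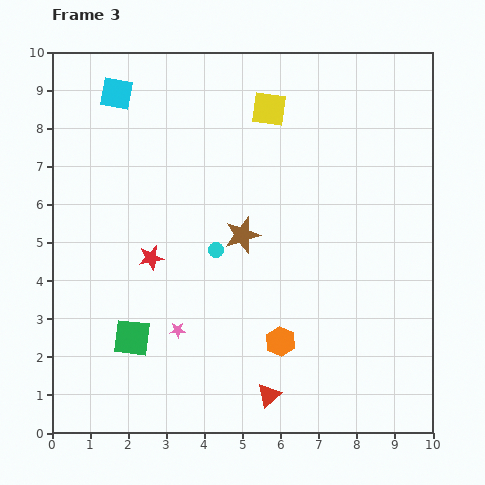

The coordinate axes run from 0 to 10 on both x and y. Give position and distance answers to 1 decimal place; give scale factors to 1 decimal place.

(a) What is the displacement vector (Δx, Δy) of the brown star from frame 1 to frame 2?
(-1.7, 0.7)

The brown star was at (8.5, 3.8) in frame 1 and (6.8, 4.5) in frame 2.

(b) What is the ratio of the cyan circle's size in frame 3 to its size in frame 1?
0.6×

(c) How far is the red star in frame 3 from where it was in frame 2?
3.6

The red star moved from (5.6, 2.6) to (2.6, 4.6), a distance of √(3.0² + 2.0²) ≈ 3.6.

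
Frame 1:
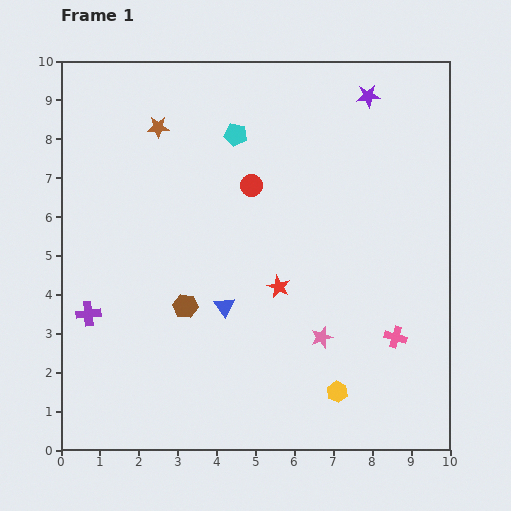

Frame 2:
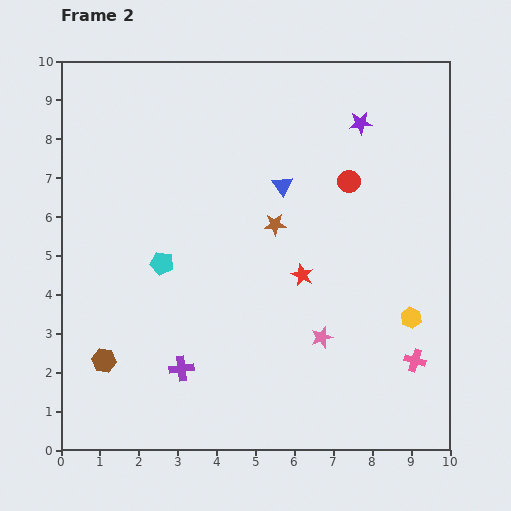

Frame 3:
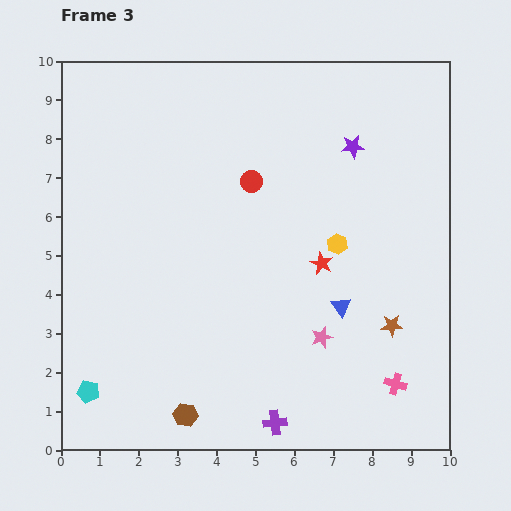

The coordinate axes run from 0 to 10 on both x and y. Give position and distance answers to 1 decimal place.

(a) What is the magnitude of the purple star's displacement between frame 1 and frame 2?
0.7

The purple star moved from (7.9, 9.1) to (7.7, 8.4), a distance of √(0.2² + 0.7²) ≈ 0.7.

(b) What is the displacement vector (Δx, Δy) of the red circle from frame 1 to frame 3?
(0.0, 0.1)

The red circle was at (4.9, 6.8) in frame 1 and (4.9, 6.9) in frame 3.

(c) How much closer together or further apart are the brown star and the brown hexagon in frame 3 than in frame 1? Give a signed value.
+1.1

Distance in frame 1: 4.7. Distance in frame 3: 5.8.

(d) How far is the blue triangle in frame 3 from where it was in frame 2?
3.4

The blue triangle moved from (5.7, 6.8) to (7.2, 3.7), a distance of √(1.5² + 3.1²) ≈ 3.4.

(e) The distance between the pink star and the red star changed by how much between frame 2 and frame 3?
+0.2

Distance in frame 2: 1.7. Distance in frame 3: 1.9.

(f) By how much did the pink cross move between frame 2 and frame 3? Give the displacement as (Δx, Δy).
(-0.5, -0.6)

The pink cross was at (9.1, 2.3) in frame 2 and (8.6, 1.7) in frame 3.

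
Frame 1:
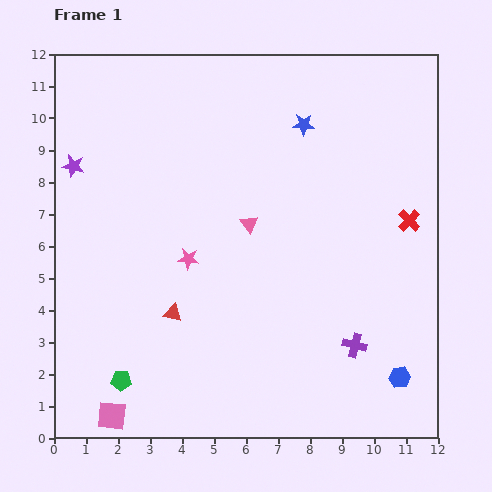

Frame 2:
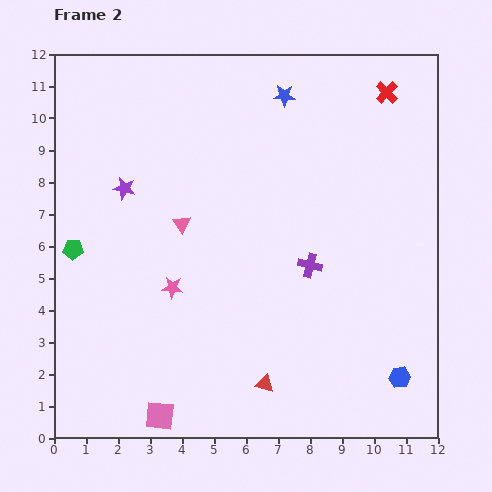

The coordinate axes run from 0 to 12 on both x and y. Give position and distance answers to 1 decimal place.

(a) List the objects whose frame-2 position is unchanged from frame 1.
the blue hexagon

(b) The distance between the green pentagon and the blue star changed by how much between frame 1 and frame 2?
-1.6

Distance in frame 1: 9.8. Distance in frame 2: 8.2.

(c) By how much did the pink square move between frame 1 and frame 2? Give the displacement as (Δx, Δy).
(1.5, 0.0)

The pink square was at (1.8, 0.7) in frame 1 and (3.3, 0.7) in frame 2.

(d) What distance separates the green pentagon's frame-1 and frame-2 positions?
4.4

The green pentagon moved from (2.1, 1.8) to (0.6, 5.9), a distance of √(1.5² + 4.1²) ≈ 4.4.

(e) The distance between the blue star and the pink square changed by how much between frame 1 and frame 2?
-0.2

Distance in frame 1: 10.9. Distance in frame 2: 10.7.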